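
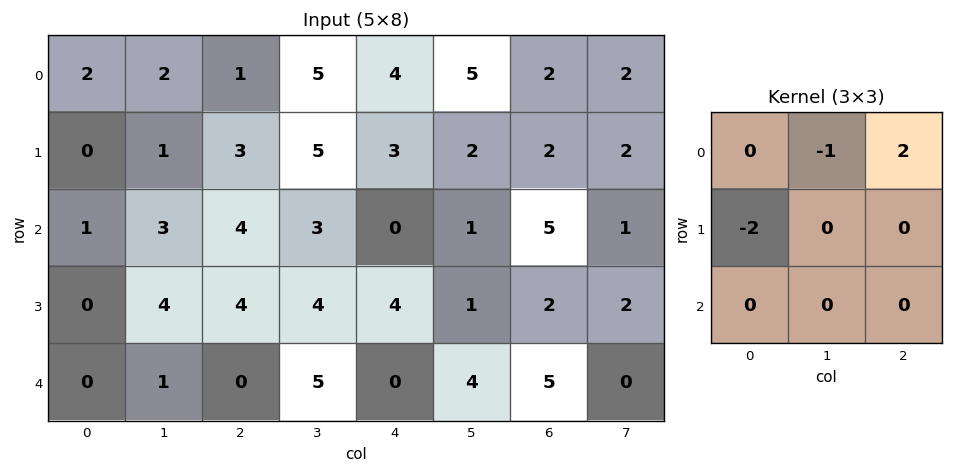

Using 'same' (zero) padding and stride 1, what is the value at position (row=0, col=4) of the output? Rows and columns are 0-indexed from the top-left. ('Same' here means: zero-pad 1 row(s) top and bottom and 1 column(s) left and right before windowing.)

The receptive field on the zero-padded input at this output position is [0 0 0 / 5 4 5 / 5 3 2]. Elementwise product with the kernel and sum: 0·-1 + 0·2 + 5·-2.

-10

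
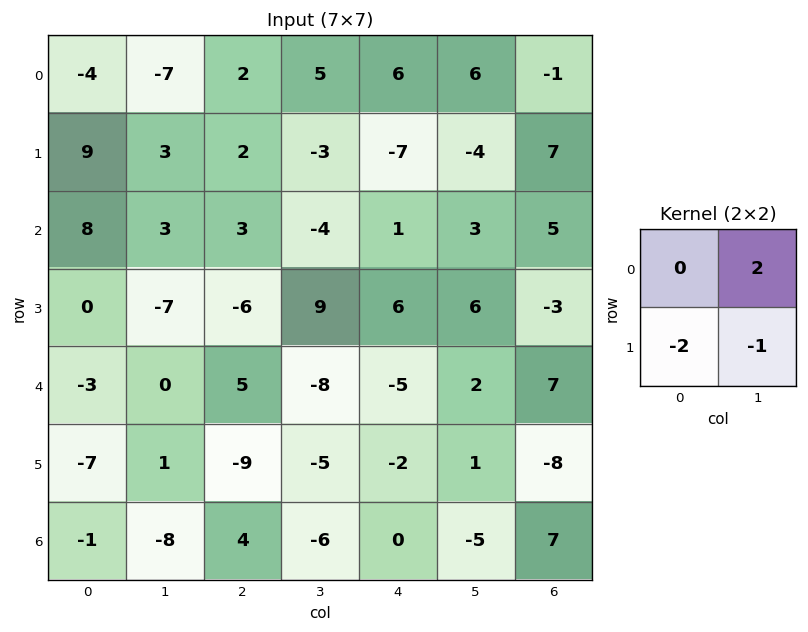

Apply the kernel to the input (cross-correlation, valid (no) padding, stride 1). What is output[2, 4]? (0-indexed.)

The receptive field on the input at this output position is [1 3 / 6 6]. Elementwise product with the kernel and sum: 3·2 + 6·-2 + 6·-1.

-12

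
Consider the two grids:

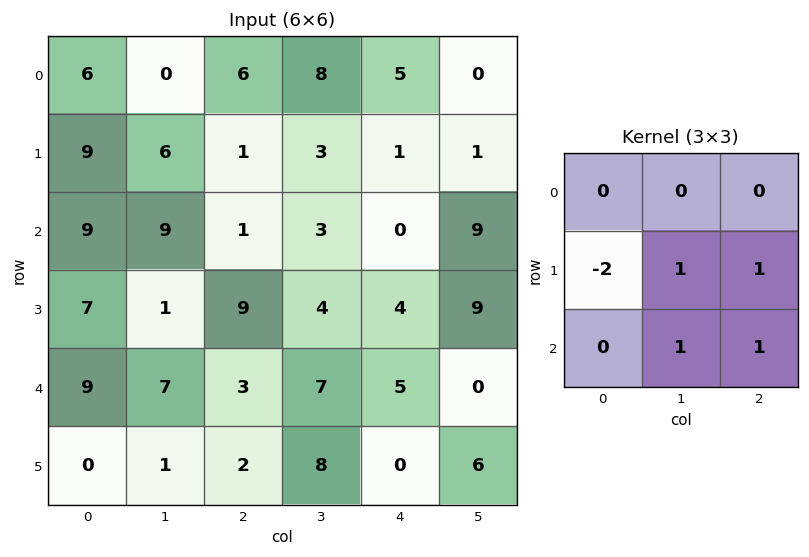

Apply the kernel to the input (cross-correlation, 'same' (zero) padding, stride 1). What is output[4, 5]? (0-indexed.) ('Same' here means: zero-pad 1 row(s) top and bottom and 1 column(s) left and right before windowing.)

-4

The receptive field on the zero-padded input at this output position is [4 9 0 / 5 0 0 / 0 6 0]. Elementwise product with the kernel and sum: 5·-2 + 0·1 + 0·1 + 6·1 + 0·1.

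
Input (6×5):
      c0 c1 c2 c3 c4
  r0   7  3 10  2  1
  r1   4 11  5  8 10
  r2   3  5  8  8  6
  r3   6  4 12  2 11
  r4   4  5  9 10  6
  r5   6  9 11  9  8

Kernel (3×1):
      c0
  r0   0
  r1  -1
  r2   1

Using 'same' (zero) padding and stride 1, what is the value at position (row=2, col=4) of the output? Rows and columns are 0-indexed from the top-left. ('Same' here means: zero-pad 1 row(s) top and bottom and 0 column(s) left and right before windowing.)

The receptive field on the zero-padded input at this output position is [10 / 6 / 11]. Elementwise product with the kernel and sum: 6·-1 + 11·1.

5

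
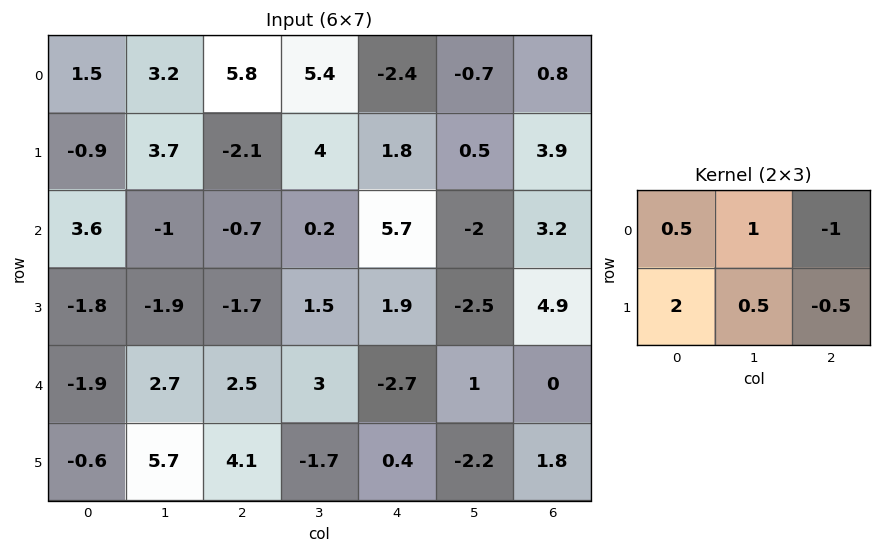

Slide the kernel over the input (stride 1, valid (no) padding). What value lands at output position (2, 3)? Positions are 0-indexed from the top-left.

The receptive field on the input at this output position is [0.2 5.7 -2 / 1.5 1.9 -2.5]. Elementwise product with the kernel and sum: 0.2·0.5 + 5.7·1 + -2·-1 + 1.5·2 + 1.9·0.5 + -2.5·-0.5.

13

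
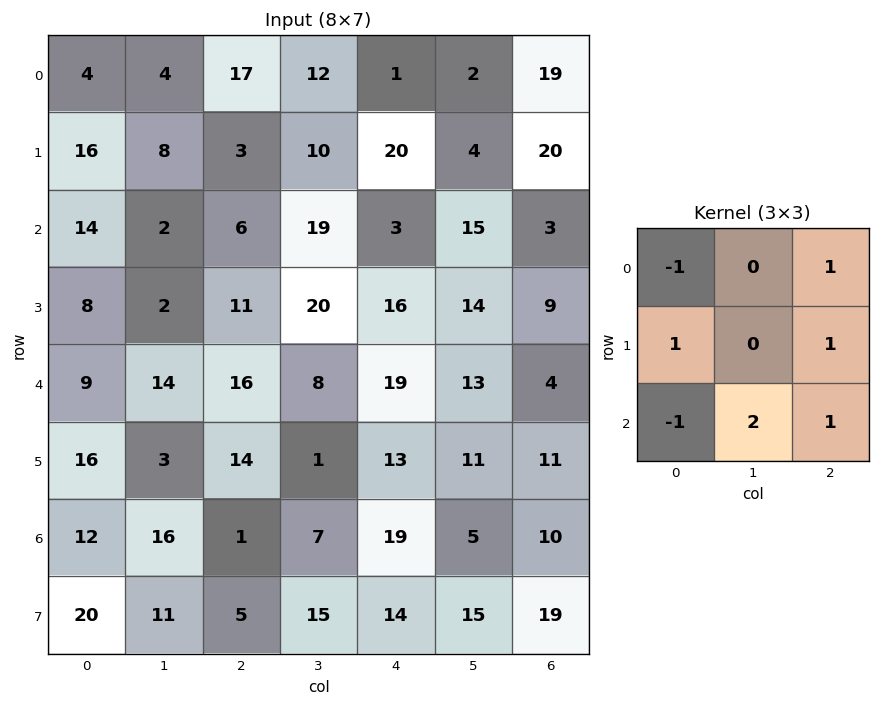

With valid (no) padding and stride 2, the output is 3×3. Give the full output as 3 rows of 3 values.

Output[0,0]: The receptive field on the input at this output position is [4 4 17 / 16 8 3 / 14 2 6]. Elementwise product with the kernel and sum: 4·-1 + 17·1 + 16·1 + 3·1 + 14·-1 + 2·2 + 6·1.
Output[0,1]: The receptive field on the input at this output position is [17 12 1 / 3 10 20 / 6 19 3]. Elementwise product with the kernel and sum: 17·-1 + 1·1 + 3·1 + 20·1 + 6·-1 + 19·2 + 3·1.

28 42 88
46 43 36
58 62 10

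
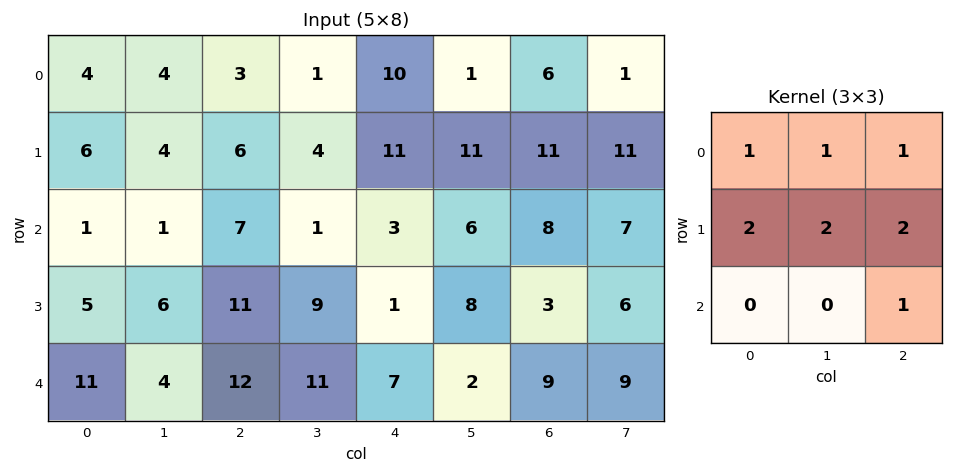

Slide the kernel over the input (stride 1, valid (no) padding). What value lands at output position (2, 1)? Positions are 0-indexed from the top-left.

72

The receptive field on the input at this output position is [1 7 1 / 6 11 9 / 4 12 11]. Elementwise product with the kernel and sum: 1·1 + 7·1 + 1·1 + 6·2 + 11·2 + 9·2 + 11·1.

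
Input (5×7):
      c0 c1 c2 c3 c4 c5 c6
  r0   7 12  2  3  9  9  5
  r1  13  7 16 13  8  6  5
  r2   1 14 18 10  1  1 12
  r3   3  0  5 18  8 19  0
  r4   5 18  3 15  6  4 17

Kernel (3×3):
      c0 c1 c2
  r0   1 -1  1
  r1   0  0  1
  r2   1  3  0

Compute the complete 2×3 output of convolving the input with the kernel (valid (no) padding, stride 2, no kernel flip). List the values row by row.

56 64 14
69 65 30

Output[0,0]: The receptive field on the input at this output position is [7 12 2 / 13 7 16 / 1 14 18]. Elementwise product with the kernel and sum: 7·1 + 12·-1 + 2·1 + 16·1 + 1·1 + 14·3.
Output[0,1]: The receptive field on the input at this output position is [2 3 9 / 16 13 8 / 18 10 1]. Elementwise product with the kernel and sum: 2·1 + 3·-1 + 9·1 + 8·1 + 18·1 + 10·3.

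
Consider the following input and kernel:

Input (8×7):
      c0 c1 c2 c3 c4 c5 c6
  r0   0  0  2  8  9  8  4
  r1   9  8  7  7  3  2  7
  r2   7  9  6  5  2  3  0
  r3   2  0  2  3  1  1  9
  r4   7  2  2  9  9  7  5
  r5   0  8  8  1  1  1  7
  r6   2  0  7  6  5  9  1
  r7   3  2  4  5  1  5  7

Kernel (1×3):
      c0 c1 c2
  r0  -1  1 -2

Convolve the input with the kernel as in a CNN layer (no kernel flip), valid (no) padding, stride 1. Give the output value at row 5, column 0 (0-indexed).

The receptive field on the input at this output position is [0 8 8]. Elementwise product with the kernel and sum: 0·-1 + 8·1 + 8·-2.

-8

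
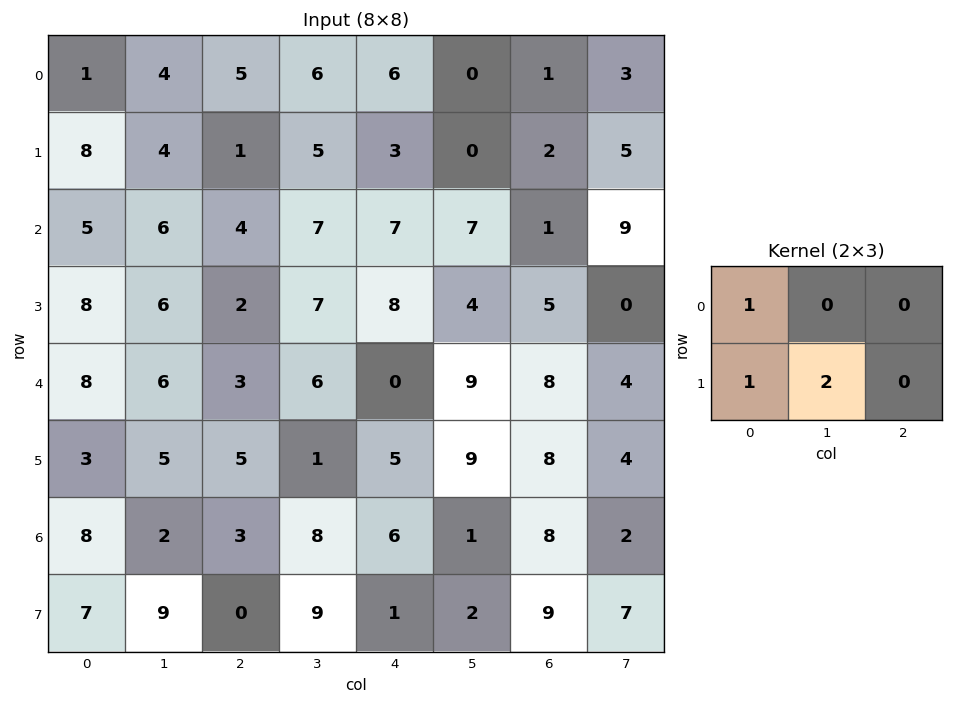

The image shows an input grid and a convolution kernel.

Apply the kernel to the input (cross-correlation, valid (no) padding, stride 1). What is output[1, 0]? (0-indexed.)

25

The receptive field on the input at this output position is [8 4 1 / 5 6 4]. Elementwise product with the kernel and sum: 8·1 + 5·1 + 6·2.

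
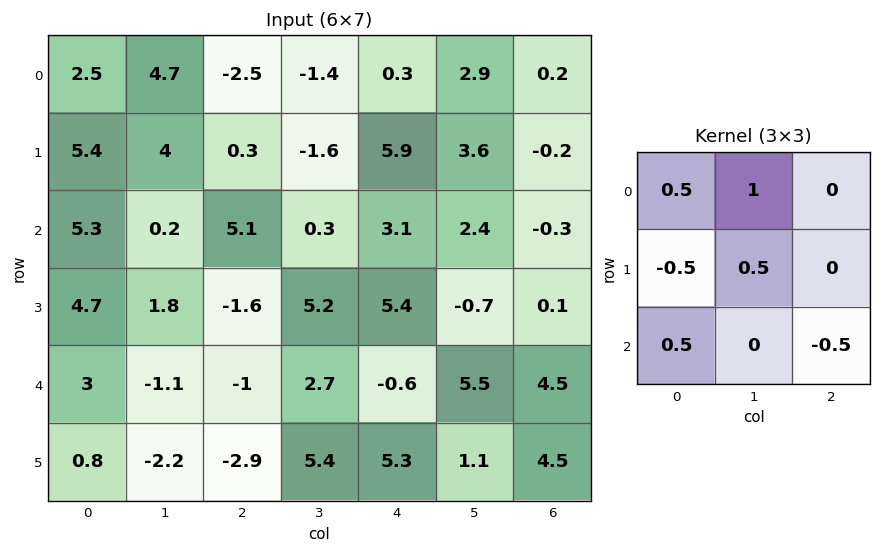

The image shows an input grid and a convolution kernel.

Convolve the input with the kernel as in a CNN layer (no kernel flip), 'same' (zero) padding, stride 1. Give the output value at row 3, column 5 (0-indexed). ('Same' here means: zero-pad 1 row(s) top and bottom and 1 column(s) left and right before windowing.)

The receptive field on the zero-padded input at this output position is [3.1 2.4 -0.3 / 5.4 -0.7 0.1 / -0.6 5.5 4.5]. Elementwise product with the kernel and sum: 3.1·0.5 + 2.4·1 + 5.4·-0.5 + -0.7·0.5 + -0.6·0.5 + 4.5·-0.5.

-1.65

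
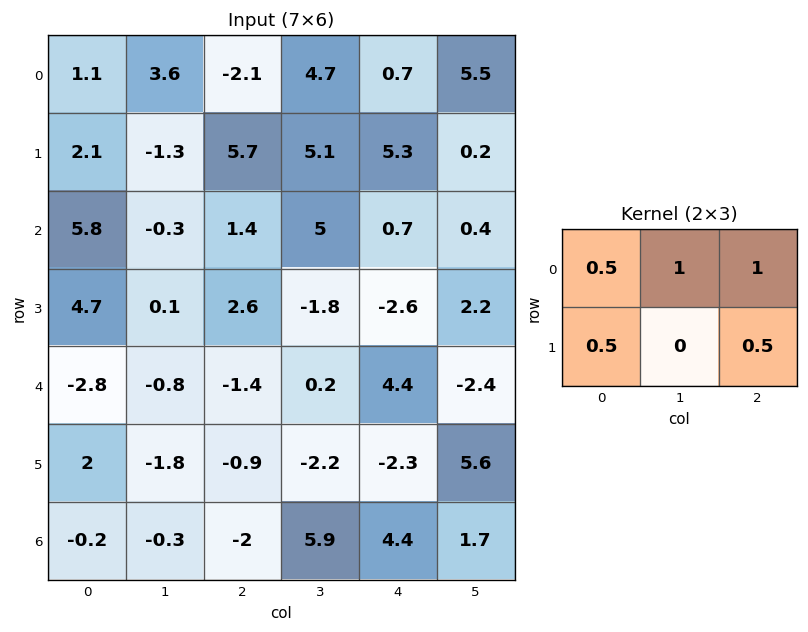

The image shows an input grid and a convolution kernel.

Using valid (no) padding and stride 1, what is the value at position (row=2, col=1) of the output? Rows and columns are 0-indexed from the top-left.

The receptive field on the input at this output position is [-0.3 1.4 5 / 0.1 2.6 -1.8]. Elementwise product with the kernel and sum: -0.3·0.5 + 1.4·1 + 5·1 + 0.1·0.5 + -1.8·0.5.

5.4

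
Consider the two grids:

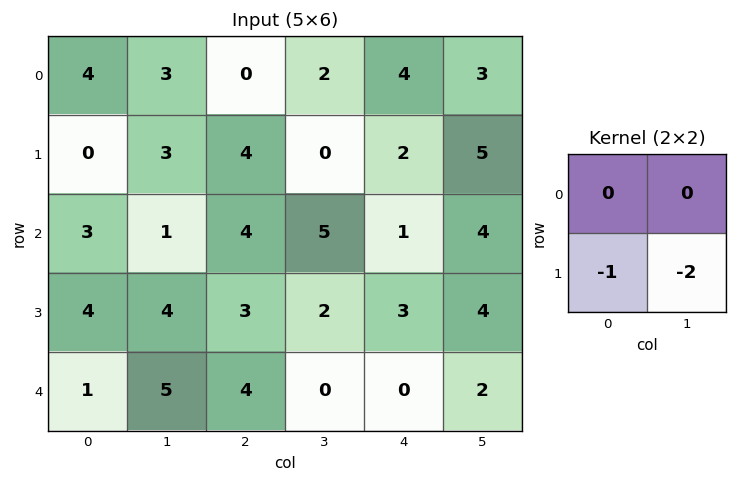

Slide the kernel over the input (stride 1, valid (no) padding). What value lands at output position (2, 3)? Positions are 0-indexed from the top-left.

The receptive field on the input at this output position is [5 1 / 2 3]. Elementwise product with the kernel and sum: 2·-1 + 3·-2.

-8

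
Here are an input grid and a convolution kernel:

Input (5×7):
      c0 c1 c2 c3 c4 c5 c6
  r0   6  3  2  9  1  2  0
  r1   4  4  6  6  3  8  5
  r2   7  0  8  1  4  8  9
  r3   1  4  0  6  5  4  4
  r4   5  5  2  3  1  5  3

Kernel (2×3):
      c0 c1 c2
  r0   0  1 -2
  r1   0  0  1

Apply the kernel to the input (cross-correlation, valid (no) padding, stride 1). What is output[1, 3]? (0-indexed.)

The receptive field on the input at this output position is [6 3 8 / 1 4 8]. Elementwise product with the kernel and sum: 3·1 + 8·-2 + 8·1.

-5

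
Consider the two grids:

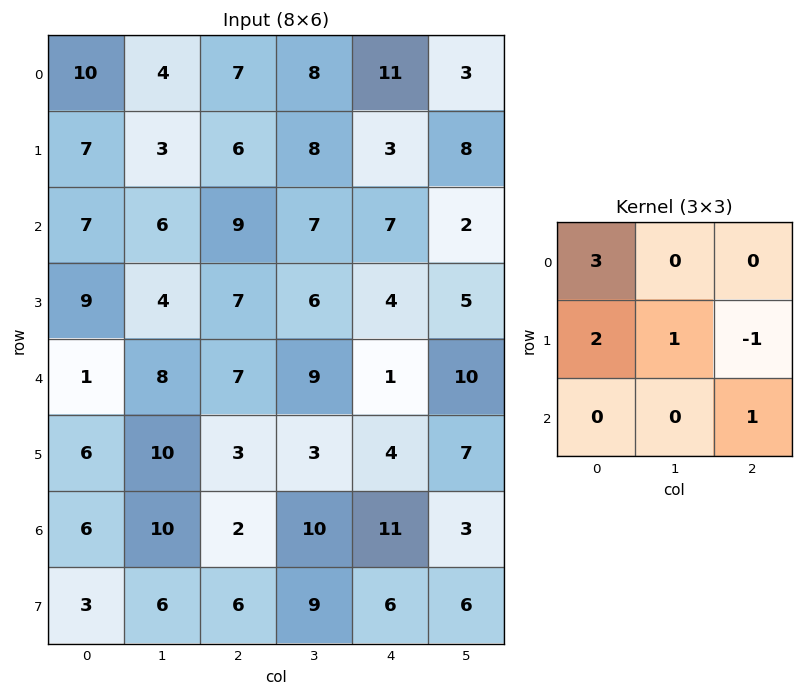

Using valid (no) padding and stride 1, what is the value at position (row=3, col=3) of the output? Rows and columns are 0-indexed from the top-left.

34

The receptive field on the input at this output position is [6 4 5 / 9 1 10 / 3 4 7]. Elementwise product with the kernel and sum: 6·3 + 9·2 + 1·1 + 10·-1 + 7·1.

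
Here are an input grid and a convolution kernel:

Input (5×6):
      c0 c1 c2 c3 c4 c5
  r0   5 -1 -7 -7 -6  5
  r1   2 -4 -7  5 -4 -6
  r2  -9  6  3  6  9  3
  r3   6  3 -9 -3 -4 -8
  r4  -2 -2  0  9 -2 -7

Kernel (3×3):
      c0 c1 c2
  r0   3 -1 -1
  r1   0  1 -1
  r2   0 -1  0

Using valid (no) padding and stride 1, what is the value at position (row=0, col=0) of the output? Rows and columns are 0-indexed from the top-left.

20

The receptive field on the input at this output position is [5 -1 -7 / 2 -4 -7 / -9 6 3]. Elementwise product with the kernel and sum: 5·3 + -1·-1 + -7·-1 + -4·1 + -7·-1 + 6·-1.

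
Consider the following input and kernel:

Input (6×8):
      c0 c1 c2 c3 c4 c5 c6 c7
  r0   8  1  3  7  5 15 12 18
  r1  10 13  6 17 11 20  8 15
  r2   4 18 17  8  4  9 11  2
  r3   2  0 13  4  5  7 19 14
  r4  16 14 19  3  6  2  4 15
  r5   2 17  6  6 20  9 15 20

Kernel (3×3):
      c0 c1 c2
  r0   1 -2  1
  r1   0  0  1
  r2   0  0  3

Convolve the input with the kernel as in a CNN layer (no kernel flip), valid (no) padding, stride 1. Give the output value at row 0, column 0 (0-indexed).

The receptive field on the input at this output position is [8 1 3 / 10 13 6 / 4 18 17]. Elementwise product with the kernel and sum: 8·1 + 1·-2 + 3·1 + 6·1 + 17·3.

66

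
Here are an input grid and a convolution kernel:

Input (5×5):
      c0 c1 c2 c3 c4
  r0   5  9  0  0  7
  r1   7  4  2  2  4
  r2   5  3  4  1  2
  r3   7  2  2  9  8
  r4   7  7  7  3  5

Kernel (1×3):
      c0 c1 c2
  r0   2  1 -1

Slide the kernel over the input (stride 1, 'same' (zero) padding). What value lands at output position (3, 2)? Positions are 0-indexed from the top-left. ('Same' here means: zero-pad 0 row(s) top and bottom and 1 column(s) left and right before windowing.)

The receptive field on the zero-padded input at this output position is [2 2 9]. Elementwise product with the kernel and sum: 2·2 + 2·1 + 9·-1.

-3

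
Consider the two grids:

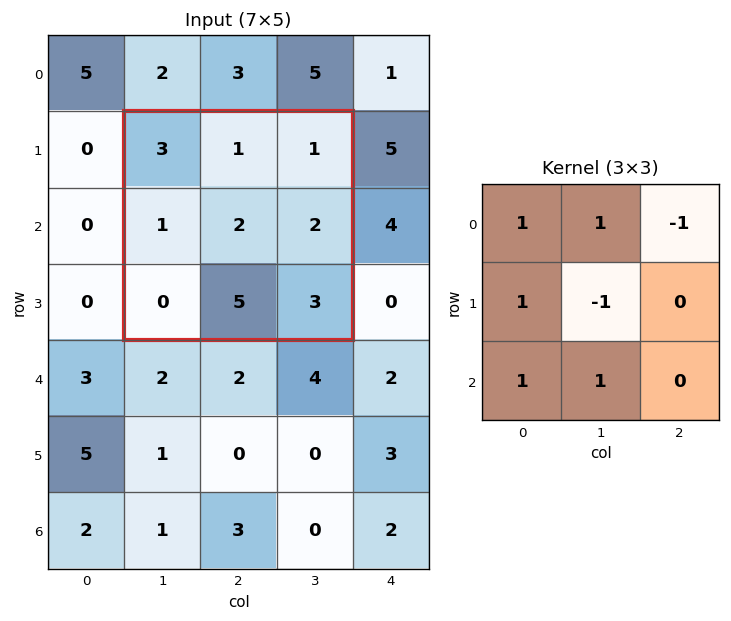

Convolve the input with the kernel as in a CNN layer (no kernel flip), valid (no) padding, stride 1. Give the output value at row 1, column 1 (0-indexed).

The receptive field on the input at this output position is [3 1 1 / 1 2 2 / 0 5 3]. Elementwise product with the kernel and sum: 3·1 + 1·1 + 1·-1 + 1·1 + 2·-1 + 0·1 + 5·1.

7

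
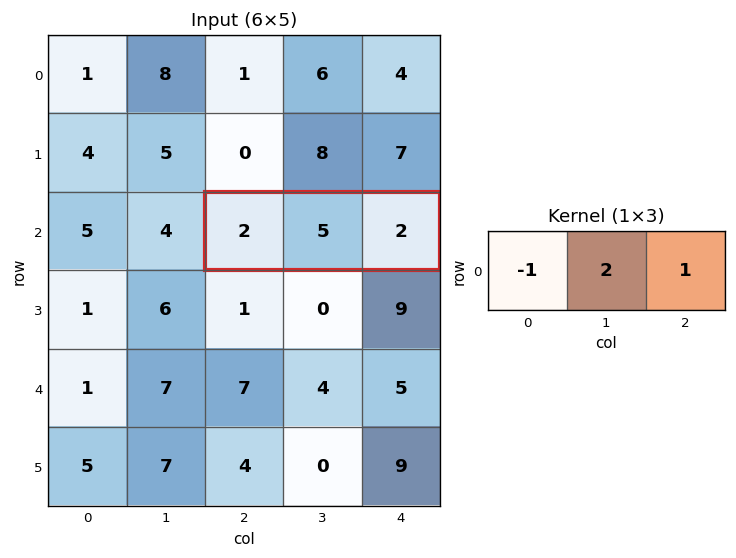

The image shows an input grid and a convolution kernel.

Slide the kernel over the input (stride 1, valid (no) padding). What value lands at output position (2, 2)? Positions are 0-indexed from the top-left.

The receptive field on the input at this output position is [2 5 2]. Elementwise product with the kernel and sum: 2·-1 + 5·2 + 2·1.

10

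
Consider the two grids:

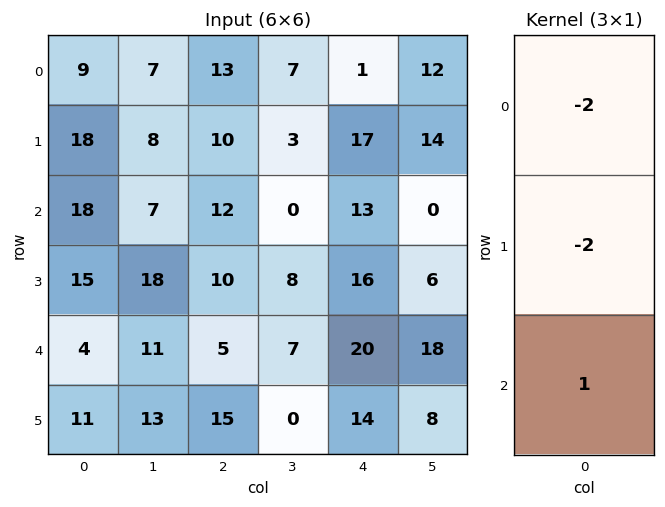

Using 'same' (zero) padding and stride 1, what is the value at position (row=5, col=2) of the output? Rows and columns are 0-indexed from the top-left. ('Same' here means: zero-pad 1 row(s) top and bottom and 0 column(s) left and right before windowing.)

The receptive field on the zero-padded input at this output position is [5 / 15 / 0]. Elementwise product with the kernel and sum: 5·-2 + 15·-2 + 0·1.

-40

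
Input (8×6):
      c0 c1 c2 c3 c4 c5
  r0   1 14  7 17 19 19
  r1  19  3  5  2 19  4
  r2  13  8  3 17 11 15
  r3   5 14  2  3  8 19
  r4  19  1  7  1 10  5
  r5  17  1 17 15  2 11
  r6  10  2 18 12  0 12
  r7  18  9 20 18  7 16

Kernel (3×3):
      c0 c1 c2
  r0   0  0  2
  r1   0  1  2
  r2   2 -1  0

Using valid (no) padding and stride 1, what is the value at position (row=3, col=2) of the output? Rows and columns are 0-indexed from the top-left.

The receptive field on the input at this output position is [2 3 8 / 7 1 10 / 17 15 2]. Elementwise product with the kernel and sum: 8·2 + 1·1 + 10·2 + 17·2 + 15·-1.

56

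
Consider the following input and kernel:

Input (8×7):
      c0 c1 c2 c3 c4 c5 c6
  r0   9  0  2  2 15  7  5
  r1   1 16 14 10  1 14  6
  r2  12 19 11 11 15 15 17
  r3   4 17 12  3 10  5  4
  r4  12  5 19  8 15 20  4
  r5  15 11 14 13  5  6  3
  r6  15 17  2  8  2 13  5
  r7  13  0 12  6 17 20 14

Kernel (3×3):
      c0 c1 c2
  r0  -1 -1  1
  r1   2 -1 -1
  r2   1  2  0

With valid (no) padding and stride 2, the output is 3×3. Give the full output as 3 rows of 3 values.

15 61 10
-19 39 53
56 16 -2

Output[0,0]: The receptive field on the input at this output position is [9 0 2 / 1 16 14 / 12 19 11]. Elementwise product with the kernel and sum: 9·-1 + 0·-1 + 2·1 + 1·2 + 16·-1 + 14·-1 + 12·1 + 19·2.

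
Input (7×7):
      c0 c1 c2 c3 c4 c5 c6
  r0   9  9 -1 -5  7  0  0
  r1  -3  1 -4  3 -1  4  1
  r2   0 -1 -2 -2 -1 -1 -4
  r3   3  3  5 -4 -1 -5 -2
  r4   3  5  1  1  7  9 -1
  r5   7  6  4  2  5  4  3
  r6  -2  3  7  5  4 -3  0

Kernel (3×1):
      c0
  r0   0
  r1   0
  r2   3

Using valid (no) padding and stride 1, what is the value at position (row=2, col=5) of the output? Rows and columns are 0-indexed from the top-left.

27

The receptive field on the input at this output position is [-1 / -5 / 9]. Elementwise product with the kernel and sum: 9·3.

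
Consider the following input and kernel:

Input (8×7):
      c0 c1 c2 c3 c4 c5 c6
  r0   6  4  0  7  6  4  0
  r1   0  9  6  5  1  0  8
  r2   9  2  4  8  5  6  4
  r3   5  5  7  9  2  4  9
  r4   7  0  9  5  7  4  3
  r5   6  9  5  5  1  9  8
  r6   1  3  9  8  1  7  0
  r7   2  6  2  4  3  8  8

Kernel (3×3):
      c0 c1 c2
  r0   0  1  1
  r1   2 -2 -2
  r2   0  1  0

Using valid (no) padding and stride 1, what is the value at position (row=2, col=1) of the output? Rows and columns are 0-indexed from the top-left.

The receptive field on the input at this output position is [2 4 8 / 5 7 9 / 0 9 5]. Elementwise product with the kernel and sum: 4·1 + 8·1 + 5·2 + 7·-2 + 9·-2 + 9·1.

-1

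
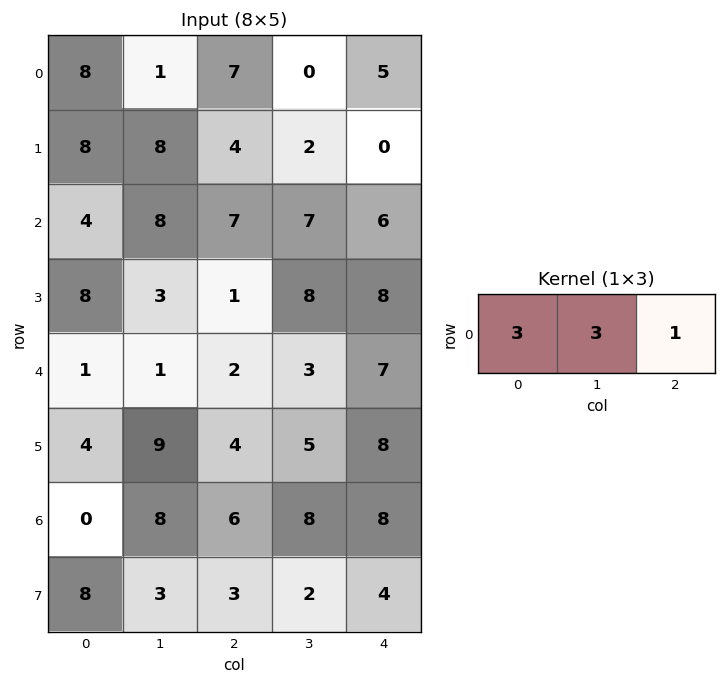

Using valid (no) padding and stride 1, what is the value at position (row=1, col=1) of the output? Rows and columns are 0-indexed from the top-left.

The receptive field on the input at this output position is [8 4 2]. Elementwise product with the kernel and sum: 8·3 + 4·3 + 2·1.

38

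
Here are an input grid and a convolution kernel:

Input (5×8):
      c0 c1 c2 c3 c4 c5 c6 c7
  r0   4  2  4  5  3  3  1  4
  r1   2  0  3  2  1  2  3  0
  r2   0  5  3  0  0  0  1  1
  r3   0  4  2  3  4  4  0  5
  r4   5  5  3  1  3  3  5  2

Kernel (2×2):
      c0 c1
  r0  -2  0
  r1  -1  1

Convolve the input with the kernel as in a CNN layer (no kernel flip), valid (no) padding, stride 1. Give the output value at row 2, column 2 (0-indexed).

The receptive field on the input at this output position is [3 0 / 2 3]. Elementwise product with the kernel and sum: 3·-2 + 2·-1 + 3·1.

-5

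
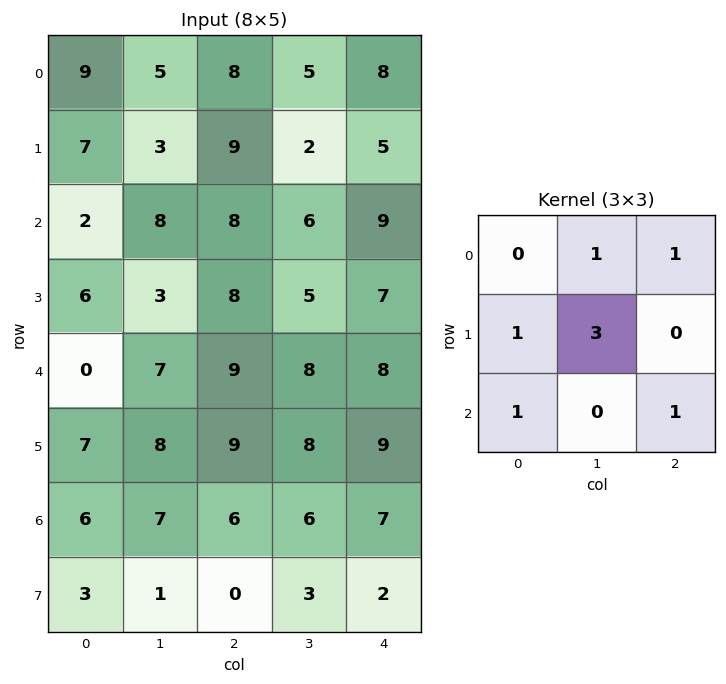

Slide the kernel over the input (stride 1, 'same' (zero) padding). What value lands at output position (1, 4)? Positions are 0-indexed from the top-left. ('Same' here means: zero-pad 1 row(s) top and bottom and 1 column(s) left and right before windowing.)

The receptive field on the zero-padded input at this output position is [5 8 0 / 2 5 0 / 6 9 0]. Elementwise product with the kernel and sum: 8·1 + 0·1 + 2·1 + 5·3 + 6·1 + 0·1.

31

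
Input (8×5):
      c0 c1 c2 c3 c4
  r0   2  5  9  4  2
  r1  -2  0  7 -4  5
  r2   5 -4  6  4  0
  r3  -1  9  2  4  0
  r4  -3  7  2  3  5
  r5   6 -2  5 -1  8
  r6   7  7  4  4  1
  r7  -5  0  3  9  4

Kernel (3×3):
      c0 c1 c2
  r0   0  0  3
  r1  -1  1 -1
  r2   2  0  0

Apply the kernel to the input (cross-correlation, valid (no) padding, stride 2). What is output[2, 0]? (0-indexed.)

7

The receptive field on the input at this output position is [-3 7 2 / 6 -2 5 / 7 7 4]. Elementwise product with the kernel and sum: 2·3 + 6·-1 + -2·1 + 5·-1 + 7·2.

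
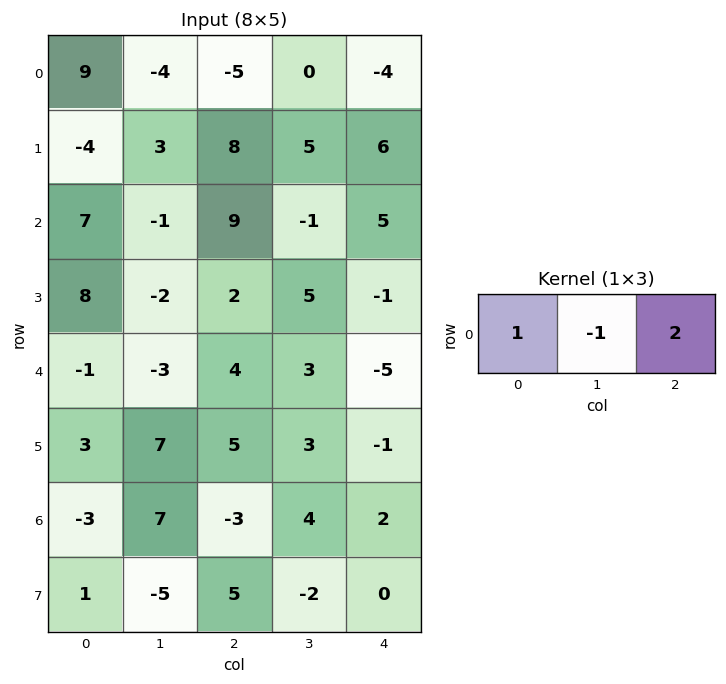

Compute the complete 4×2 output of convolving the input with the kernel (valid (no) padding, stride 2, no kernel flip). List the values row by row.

3 -13
26 20
10 -9
-16 -3

Output[0,0]: The receptive field on the input at this output position is [9 -4 -5]. Elementwise product with the kernel and sum: 9·1 + -4·-1 + -5·2.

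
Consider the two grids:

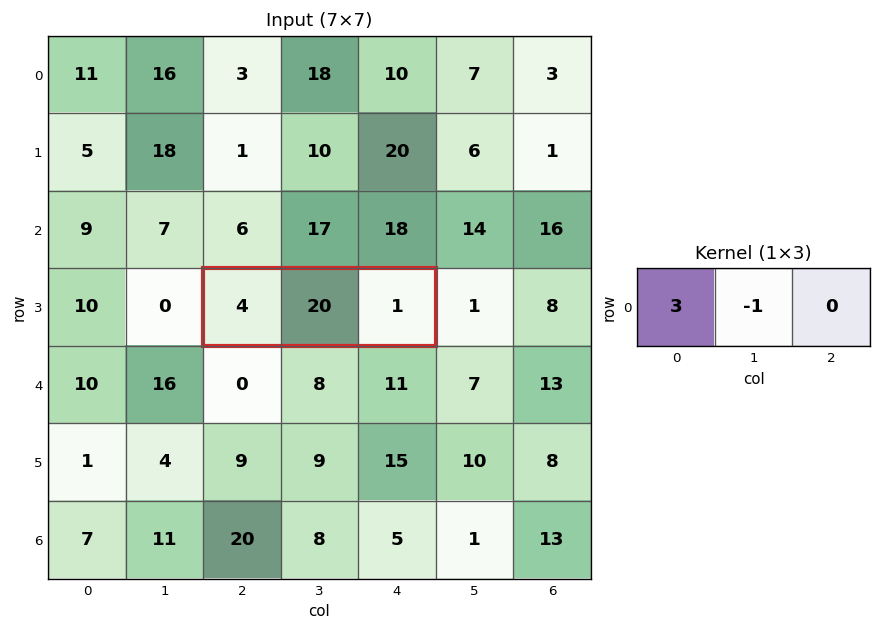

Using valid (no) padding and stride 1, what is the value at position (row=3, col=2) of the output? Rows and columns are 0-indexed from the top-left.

The receptive field on the input at this output position is [4 20 1]. Elementwise product with the kernel and sum: 4·3 + 20·-1.

-8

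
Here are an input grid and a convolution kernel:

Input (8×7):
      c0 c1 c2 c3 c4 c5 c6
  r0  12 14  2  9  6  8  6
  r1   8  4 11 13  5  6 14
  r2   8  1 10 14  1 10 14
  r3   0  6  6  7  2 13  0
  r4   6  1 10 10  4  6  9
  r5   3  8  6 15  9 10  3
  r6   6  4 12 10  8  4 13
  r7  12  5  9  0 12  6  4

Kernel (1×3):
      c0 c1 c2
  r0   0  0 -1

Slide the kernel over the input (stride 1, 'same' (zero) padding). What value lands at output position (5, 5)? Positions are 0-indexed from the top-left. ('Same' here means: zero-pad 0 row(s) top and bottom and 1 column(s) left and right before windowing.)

The receptive field on the zero-padded input at this output position is [9 10 3]. Elementwise product with the kernel and sum: 3·-1.

-3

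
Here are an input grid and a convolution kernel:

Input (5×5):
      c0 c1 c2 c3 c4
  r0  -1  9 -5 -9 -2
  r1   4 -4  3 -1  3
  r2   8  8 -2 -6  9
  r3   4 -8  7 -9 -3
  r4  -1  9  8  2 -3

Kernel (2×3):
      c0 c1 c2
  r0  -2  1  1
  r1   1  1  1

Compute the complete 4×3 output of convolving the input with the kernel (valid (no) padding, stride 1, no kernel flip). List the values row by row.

Output[0,0]: The receptive field on the input at this output position is [-1 9 -5 / 4 -4 3]. Elementwise product with the kernel and sum: -1·-2 + 9·1 + -5·1 + 4·1 + -4·1 + 3·1.
Output[0,1]: The receptive field on the input at this output position is [9 -5 -9 / -4 3 -1]. Elementwise product with the kernel and sum: 9·-2 + -5·1 + -9·1 + -4·1 + 3·1 + -1·1.

9 -34 4
5 10 -3
-7 -34 2
7 33 -19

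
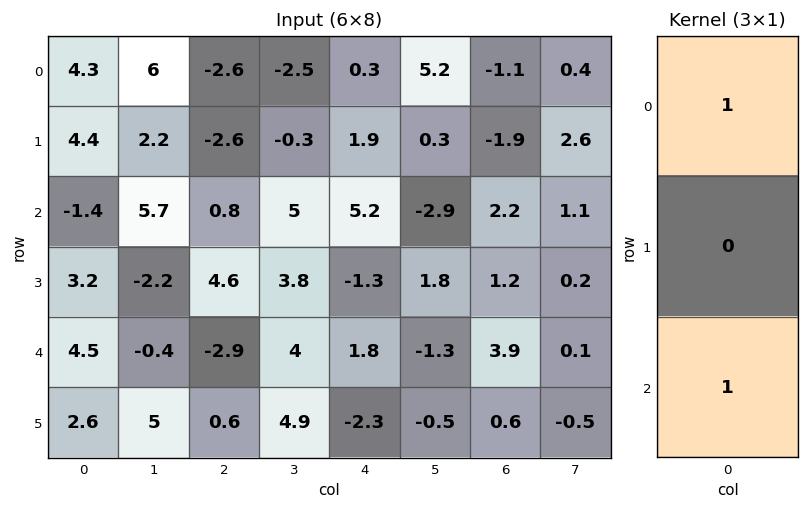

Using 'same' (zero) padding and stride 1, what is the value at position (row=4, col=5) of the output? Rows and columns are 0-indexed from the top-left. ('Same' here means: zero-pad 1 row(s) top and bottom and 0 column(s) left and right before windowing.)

1.3

The receptive field on the zero-padded input at this output position is [1.8 / -1.3 / -0.5]. Elementwise product with the kernel and sum: 1.8·1 + -0.5·1.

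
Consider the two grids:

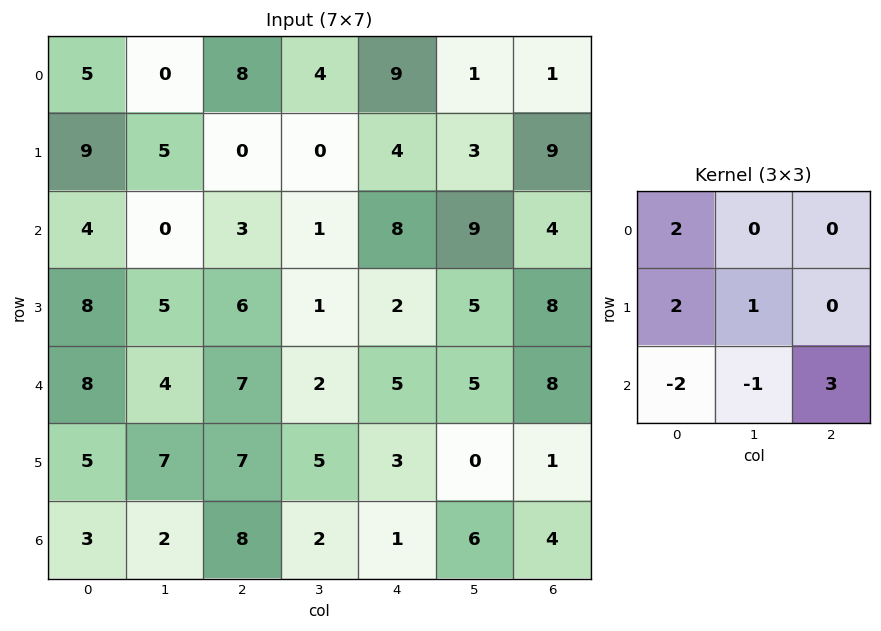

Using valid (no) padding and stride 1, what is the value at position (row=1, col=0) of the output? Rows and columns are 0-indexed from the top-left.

The receptive field on the input at this output position is [9 5 0 / 4 0 3 / 8 5 6]. Elementwise product with the kernel and sum: 9·2 + 4·2 + 0·1 + 8·-2 + 5·-1 + 6·3.

23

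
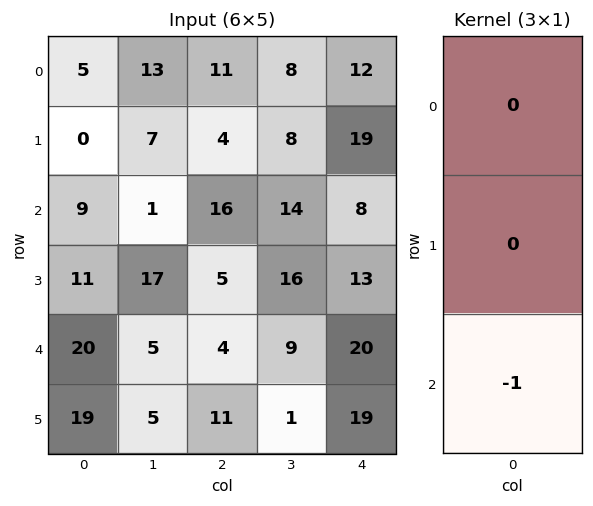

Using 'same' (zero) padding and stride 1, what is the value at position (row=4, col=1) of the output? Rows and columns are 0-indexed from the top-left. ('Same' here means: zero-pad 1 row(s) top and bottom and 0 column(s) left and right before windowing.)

-5

The receptive field on the zero-padded input at this output position is [17 / 5 / 5]. Elementwise product with the kernel and sum: 5·-1.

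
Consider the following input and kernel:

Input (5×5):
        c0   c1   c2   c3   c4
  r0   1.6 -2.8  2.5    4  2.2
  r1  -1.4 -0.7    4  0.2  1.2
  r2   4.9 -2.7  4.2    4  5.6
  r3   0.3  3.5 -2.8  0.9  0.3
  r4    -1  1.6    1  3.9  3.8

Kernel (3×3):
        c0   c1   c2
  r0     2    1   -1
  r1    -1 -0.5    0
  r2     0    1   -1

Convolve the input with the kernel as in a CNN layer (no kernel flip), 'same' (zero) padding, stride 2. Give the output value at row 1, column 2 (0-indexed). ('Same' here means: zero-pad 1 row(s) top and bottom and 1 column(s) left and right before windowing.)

The receptive field on the zero-padded input at this output position is [0.2 1.2 0 / 4 5.6 0 / 0.9 0.3 0]. Elementwise product with the kernel and sum: 0.2·2 + 1.2·1 + 0·-1 + 4·-1 + 5.6·-0.5 + 0.3·1 + 0·-1.

-4.9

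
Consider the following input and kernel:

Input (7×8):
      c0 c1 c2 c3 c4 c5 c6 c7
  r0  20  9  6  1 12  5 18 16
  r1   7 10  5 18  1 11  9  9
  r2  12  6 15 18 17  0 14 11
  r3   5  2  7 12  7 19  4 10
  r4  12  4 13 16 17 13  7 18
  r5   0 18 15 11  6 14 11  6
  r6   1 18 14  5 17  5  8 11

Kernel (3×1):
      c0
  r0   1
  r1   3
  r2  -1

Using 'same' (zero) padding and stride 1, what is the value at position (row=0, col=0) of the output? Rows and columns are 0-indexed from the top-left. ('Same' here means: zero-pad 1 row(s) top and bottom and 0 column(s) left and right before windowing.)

The receptive field on the zero-padded input at this output position is [0 / 20 / 7]. Elementwise product with the kernel and sum: 0·1 + 20·3 + 7·-1.

53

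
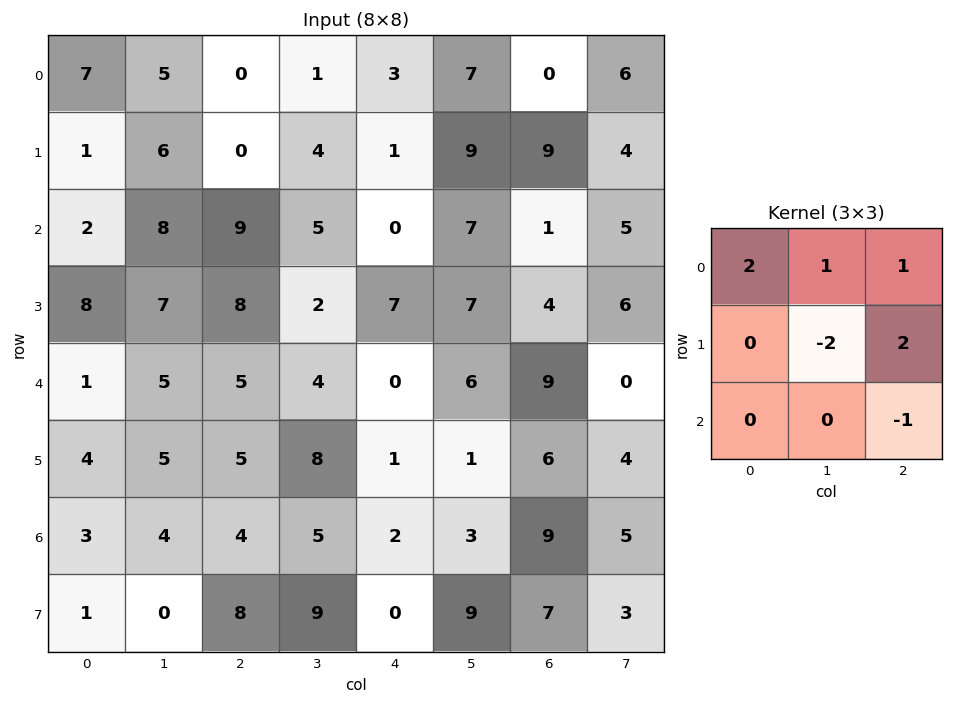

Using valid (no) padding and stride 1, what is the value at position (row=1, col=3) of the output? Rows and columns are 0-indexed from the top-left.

25

The receptive field on the input at this output position is [4 1 9 / 5 0 7 / 2 7 7]. Elementwise product with the kernel and sum: 4·2 + 1·1 + 9·1 + 0·-2 + 7·2 + 7·-1.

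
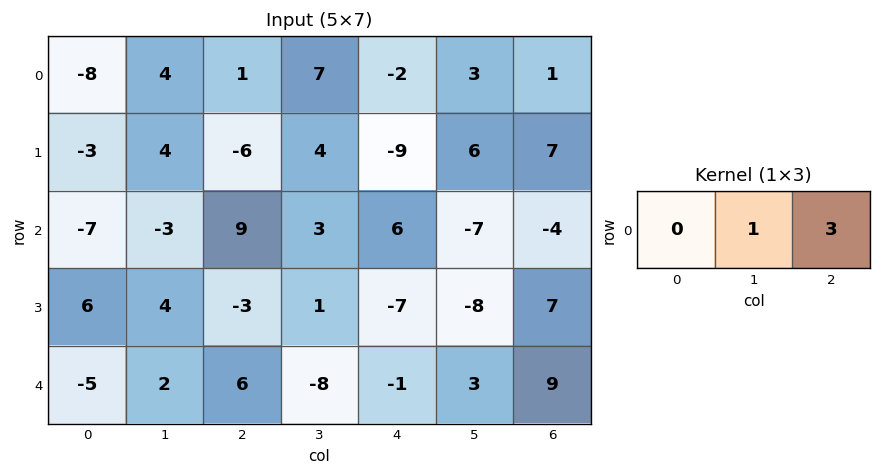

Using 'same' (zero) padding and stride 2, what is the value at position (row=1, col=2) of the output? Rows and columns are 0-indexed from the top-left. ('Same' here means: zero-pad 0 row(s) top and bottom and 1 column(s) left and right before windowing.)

-15

The receptive field on the zero-padded input at this output position is [3 6 -7]. Elementwise product with the kernel and sum: 6·1 + -7·3.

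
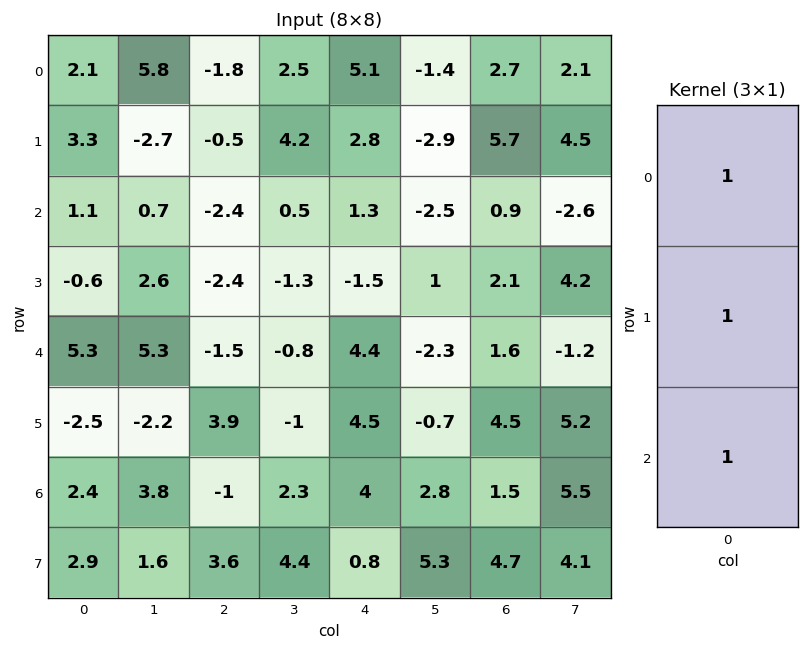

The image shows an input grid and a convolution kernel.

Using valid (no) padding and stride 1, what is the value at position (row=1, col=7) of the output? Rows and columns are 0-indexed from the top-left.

6.1

The receptive field on the input at this output position is [4.5 / -2.6 / 4.2]. Elementwise product with the kernel and sum: 4.5·1 + -2.6·1 + 4.2·1.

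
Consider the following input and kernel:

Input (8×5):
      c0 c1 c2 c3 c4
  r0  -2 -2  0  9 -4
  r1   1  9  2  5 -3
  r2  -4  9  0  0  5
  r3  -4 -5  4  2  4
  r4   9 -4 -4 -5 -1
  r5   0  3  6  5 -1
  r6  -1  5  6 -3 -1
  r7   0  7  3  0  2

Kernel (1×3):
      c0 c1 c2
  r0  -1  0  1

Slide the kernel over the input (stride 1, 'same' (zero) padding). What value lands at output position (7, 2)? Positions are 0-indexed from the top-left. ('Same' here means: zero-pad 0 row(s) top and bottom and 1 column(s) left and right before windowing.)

The receptive field on the zero-padded input at this output position is [7 3 0]. Elementwise product with the kernel and sum: 7·-1 + 0·1.

-7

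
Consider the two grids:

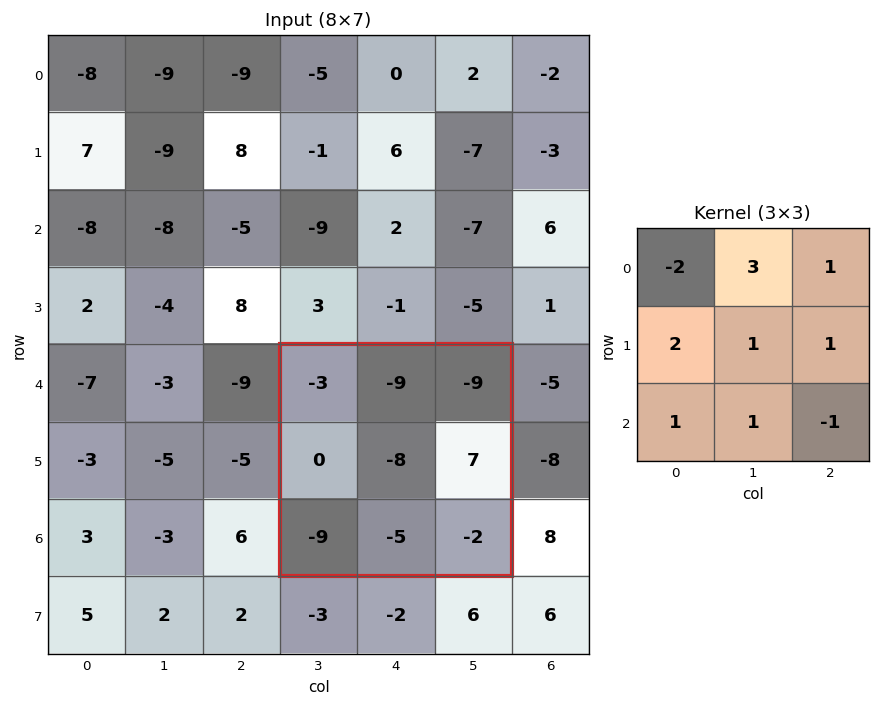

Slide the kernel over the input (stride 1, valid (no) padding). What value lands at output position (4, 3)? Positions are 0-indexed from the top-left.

-43

The receptive field on the input at this output position is [-3 -9 -9 / 0 -8 7 / -9 -5 -2]. Elementwise product with the kernel and sum: -3·-2 + -9·3 + -9·1 + 0·2 + -8·1 + 7·1 + -9·1 + -5·1 + -2·-1.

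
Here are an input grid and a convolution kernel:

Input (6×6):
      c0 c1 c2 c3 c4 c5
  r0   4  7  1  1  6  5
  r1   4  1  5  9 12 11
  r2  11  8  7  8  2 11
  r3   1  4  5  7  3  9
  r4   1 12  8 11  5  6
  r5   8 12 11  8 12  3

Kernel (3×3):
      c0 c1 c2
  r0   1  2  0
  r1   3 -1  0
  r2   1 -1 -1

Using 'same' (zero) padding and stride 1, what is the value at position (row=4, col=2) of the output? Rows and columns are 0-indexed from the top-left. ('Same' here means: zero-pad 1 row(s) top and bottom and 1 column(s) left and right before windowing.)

The receptive field on the zero-padded input at this output position is [4 5 7 / 12 8 11 / 12 11 8]. Elementwise product with the kernel and sum: 4·1 + 5·2 + 12·3 + 8·-1 + 12·1 + 11·-1 + 8·-1.

35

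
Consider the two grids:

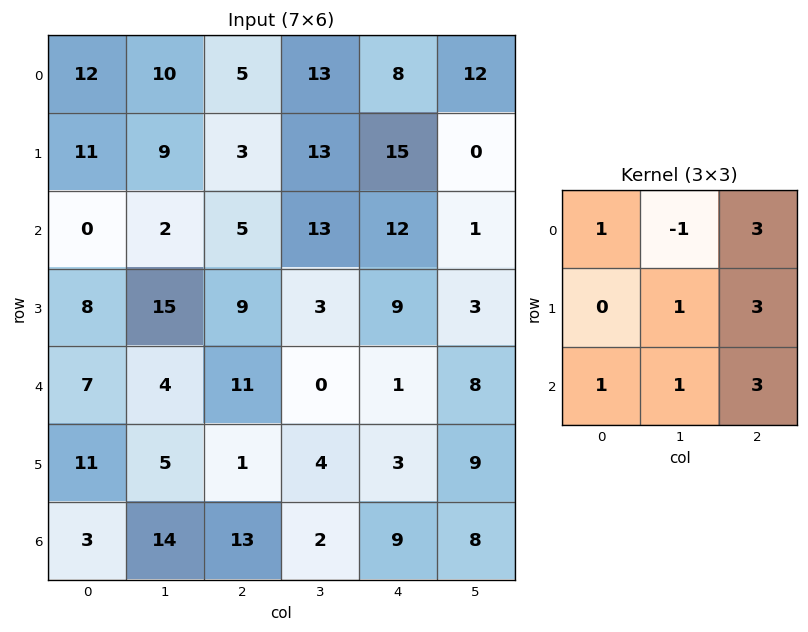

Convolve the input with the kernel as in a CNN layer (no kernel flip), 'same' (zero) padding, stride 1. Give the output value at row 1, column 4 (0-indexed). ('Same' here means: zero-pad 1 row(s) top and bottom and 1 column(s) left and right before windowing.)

The receptive field on the zero-padded input at this output position is [13 8 12 / 13 15 0 / 13 12 1]. Elementwise product with the kernel and sum: 13·1 + 8·-1 + 12·3 + 15·1 + 0·3 + 13·1 + 12·1 + 1·3.

84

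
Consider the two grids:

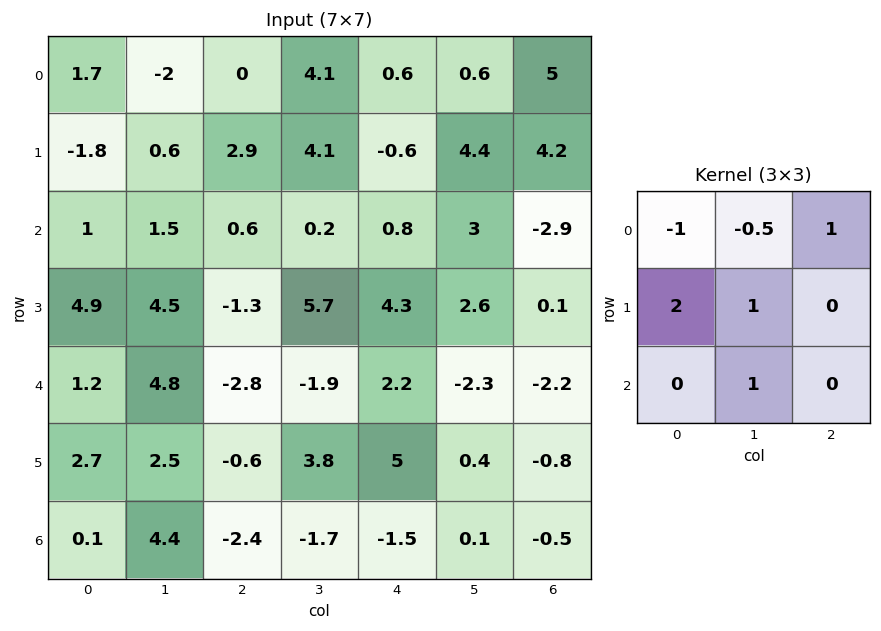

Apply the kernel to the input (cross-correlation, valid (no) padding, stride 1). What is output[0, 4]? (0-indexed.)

10.3

The receptive field on the input at this output position is [0.6 0.6 5 / -0.6 4.4 4.2 / 0.8 3 -2.9]. Elementwise product with the kernel and sum: 0.6·-1 + 0.6·-0.5 + 5·1 + -0.6·2 + 4.4·1 + 3·1.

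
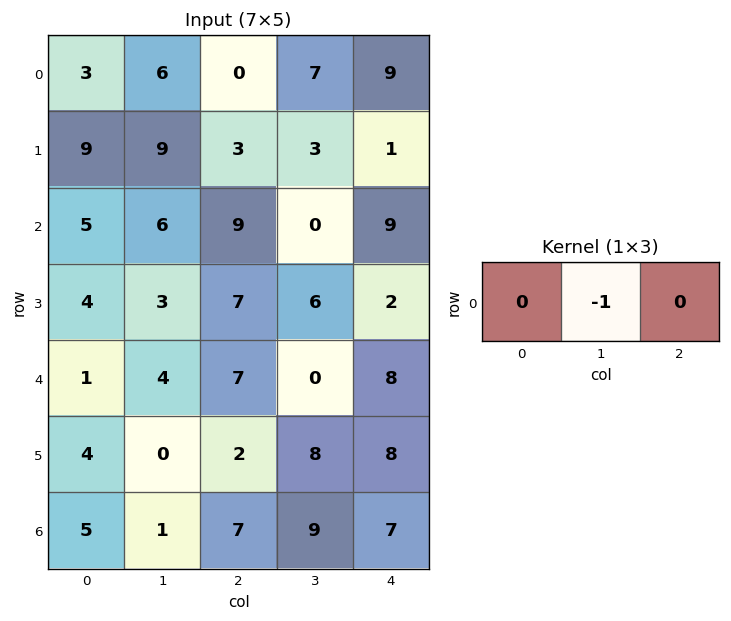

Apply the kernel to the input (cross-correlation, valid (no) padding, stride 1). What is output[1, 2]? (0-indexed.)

-3

The receptive field on the input at this output position is [3 3 1]. Elementwise product with the kernel and sum: 3·-1.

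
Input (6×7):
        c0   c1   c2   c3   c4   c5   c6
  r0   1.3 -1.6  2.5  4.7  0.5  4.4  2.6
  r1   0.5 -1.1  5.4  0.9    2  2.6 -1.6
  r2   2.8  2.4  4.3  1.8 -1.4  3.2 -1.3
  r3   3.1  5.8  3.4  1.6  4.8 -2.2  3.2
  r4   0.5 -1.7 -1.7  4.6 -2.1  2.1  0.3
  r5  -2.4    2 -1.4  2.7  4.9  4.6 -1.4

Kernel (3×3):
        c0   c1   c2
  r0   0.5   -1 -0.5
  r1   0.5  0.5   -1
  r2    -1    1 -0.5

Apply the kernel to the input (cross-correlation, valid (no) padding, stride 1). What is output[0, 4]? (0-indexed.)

The receptive field on the input at this output position is [0.5 4.4 2.6 / 2 2.6 -1.6 / -1.4 3.2 -1.3]. Elementwise product with the kernel and sum: 0.5·0.5 + 4.4·-1 + 2.6·-0.5 + 2·0.5 + 2.6·0.5 + -1.6·-1 + -1.4·-1 + 3.2·1 + -1.3·-0.5.

3.7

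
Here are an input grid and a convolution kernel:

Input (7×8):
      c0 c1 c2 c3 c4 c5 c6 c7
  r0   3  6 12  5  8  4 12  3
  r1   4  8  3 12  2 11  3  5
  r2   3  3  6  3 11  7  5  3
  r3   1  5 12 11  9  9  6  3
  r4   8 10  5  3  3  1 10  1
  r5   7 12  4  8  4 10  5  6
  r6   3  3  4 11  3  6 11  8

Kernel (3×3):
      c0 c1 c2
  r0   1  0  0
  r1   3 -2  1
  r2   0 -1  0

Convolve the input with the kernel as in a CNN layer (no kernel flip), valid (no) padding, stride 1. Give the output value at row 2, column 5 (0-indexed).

The receptive field on the input at this output position is [7 5 3 / 9 6 3 / 1 10 1]. Elementwise product with the kernel and sum: 7·1 + 9·3 + 6·-2 + 3·1 + 10·-1.

15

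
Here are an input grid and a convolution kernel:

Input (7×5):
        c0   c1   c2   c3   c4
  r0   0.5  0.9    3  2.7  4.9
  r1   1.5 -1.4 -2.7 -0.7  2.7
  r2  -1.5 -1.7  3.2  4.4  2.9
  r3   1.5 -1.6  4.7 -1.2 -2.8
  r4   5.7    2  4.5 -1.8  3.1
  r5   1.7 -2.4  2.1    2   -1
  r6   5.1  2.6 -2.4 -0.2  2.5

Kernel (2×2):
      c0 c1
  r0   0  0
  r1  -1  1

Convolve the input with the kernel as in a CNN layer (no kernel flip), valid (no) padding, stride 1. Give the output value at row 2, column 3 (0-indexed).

The receptive field on the input at this output position is [4.4 2.9 / -1.2 -2.8]. Elementwise product with the kernel and sum: -1.2·-1 + -2.8·1.

-1.6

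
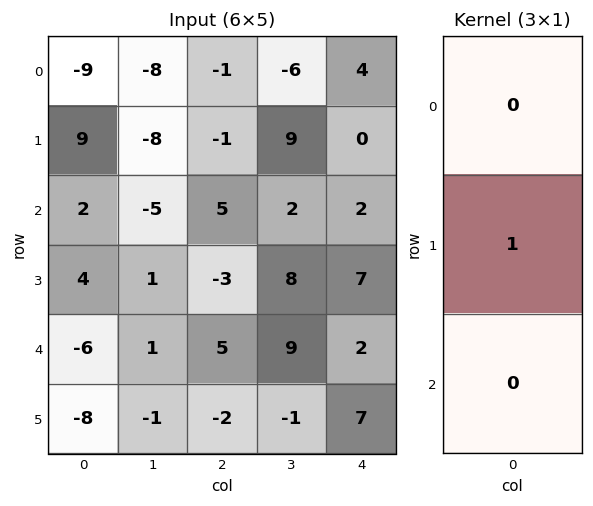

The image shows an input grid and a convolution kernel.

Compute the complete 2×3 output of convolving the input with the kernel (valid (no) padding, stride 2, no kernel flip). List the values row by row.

Output[0,0]: The receptive field on the input at this output position is [-9 / 9 / 2]. Elementwise product with the kernel and sum: 9·1.
Output[0,1]: The receptive field on the input at this output position is [-1 / -1 / 5]. Elementwise product with the kernel and sum: -1·1.

9 -1 0
4 -3 7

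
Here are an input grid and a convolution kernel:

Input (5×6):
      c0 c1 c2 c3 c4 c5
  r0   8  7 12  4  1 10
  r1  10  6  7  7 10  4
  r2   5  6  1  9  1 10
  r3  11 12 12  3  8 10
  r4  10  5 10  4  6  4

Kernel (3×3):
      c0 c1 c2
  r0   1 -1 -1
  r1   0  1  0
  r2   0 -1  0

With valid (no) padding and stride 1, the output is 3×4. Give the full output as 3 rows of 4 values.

-11 -3 5 2
-9 -19 -4 -14
5 -2 -10 0

Output[0,0]: The receptive field on the input at this output position is [8 7 12 / 10 6 7 / 5 6 1]. Elementwise product with the kernel and sum: 8·1 + 7·-1 + 12·-1 + 6·1 + 6·-1.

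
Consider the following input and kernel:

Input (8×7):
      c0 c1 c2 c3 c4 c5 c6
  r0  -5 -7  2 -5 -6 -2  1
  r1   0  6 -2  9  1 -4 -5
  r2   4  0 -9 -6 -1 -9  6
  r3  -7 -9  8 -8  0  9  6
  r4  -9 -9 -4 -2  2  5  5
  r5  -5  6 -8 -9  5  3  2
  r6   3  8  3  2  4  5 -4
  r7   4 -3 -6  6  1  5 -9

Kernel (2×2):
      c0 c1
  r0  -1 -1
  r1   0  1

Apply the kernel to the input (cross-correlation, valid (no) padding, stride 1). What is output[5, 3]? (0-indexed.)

The receptive field on the input at this output position is [-9 5 / 2 4]. Elementwise product with the kernel and sum: -9·-1 + 5·-1 + 4·1.

8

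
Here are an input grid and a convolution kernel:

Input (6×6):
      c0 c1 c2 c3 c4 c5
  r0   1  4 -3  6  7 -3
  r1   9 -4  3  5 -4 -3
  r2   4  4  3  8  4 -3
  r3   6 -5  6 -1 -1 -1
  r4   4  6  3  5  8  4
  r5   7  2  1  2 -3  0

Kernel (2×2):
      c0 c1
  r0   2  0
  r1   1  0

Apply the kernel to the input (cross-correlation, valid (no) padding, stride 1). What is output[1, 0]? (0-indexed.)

The receptive field on the input at this output position is [9 -4 / 4 4]. Elementwise product with the kernel and sum: 9·2 + 4·1.

22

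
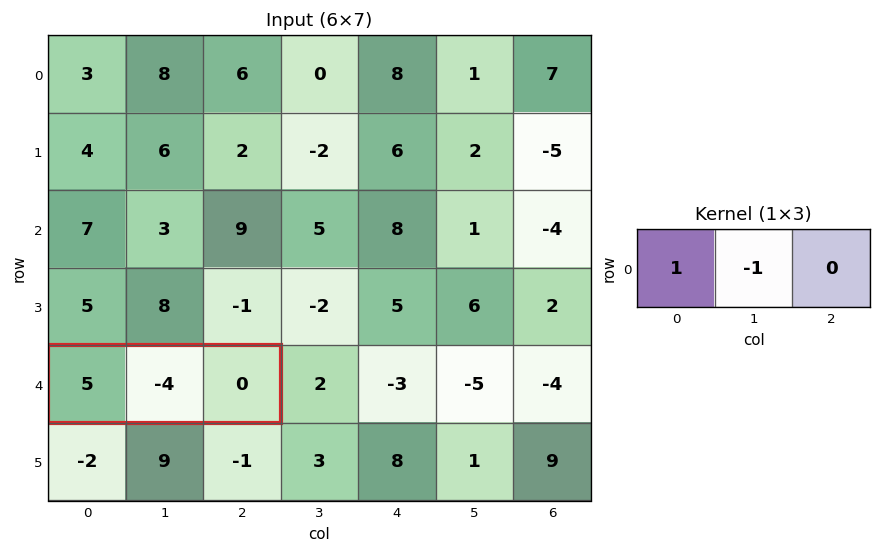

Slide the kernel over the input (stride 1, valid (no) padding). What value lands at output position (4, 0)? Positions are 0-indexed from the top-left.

The receptive field on the input at this output position is [5 -4 0]. Elementwise product with the kernel and sum: 5·1 + -4·-1.

9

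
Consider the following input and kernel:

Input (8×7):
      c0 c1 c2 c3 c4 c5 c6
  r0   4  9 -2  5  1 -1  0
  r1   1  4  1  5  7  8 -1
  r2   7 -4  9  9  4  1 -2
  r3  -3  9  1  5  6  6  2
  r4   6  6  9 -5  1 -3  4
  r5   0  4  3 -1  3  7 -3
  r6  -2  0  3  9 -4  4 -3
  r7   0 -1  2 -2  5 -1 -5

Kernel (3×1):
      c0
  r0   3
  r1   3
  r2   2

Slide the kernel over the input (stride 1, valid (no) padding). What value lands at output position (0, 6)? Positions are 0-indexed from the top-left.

-7

The receptive field on the input at this output position is [0 / -1 / -2]. Elementwise product with the kernel and sum: 0·3 + -1·3 + -2·2.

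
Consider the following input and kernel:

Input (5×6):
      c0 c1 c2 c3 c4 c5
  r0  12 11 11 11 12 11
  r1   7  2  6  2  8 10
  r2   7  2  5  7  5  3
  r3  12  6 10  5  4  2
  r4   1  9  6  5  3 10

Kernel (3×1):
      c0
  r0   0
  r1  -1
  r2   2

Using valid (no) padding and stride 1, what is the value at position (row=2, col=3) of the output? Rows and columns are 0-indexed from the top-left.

The receptive field on the input at this output position is [7 / 5 / 5]. Elementwise product with the kernel and sum: 5·-1 + 5·2.

5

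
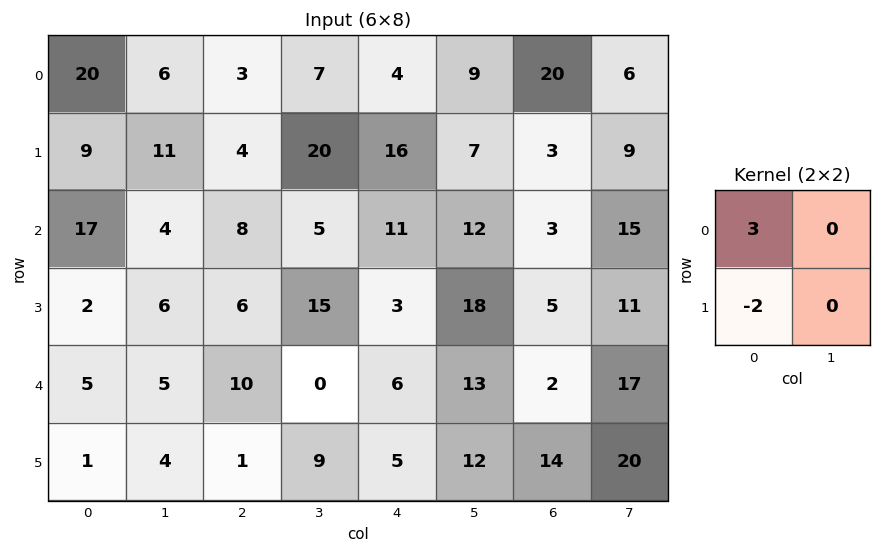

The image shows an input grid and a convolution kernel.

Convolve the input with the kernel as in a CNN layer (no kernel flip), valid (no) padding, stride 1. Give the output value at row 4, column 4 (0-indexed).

8

The receptive field on the input at this output position is [6 13 / 5 12]. Elementwise product with the kernel and sum: 6·3 + 5·-2.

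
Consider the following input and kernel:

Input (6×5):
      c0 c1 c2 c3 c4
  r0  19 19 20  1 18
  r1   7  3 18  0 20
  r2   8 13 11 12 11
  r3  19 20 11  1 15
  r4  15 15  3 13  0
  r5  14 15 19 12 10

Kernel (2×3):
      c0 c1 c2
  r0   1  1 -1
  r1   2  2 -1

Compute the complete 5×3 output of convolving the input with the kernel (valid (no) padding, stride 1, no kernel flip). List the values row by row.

20 80 19
23 57 33
77 73 21
85 53 29
66 61 68

Output[0,0]: The receptive field on the input at this output position is [19 19 20 / 7 3 18]. Elementwise product with the kernel and sum: 19·1 + 19·1 + 20·-1 + 7·2 + 3·2 + 18·-1.
Output[0,1]: The receptive field on the input at this output position is [19 20 1 / 3 18 0]. Elementwise product with the kernel and sum: 19·1 + 20·1 + 1·-1 + 3·2 + 18·2 + 0·-1.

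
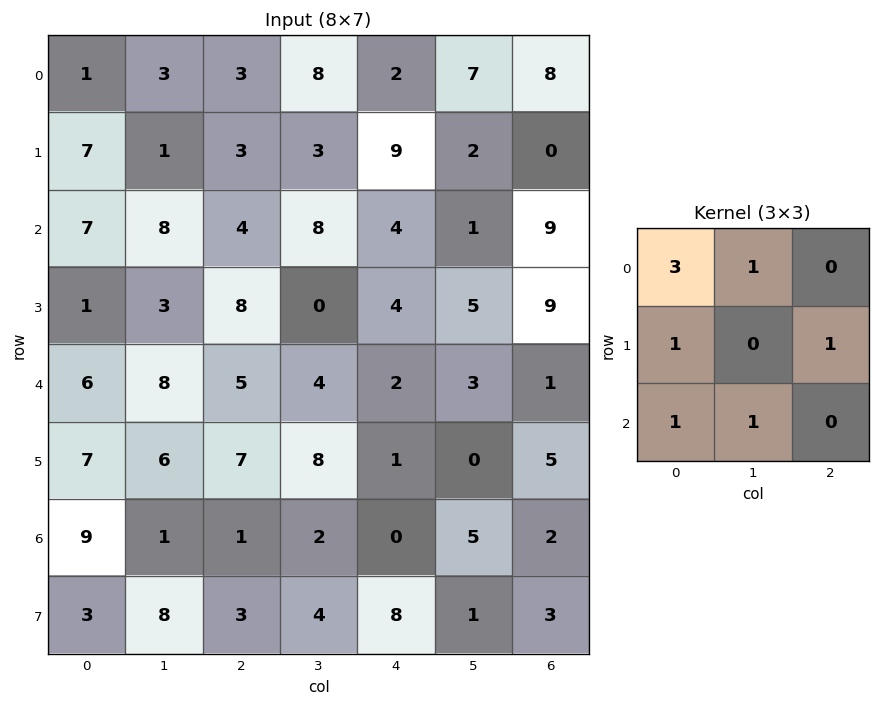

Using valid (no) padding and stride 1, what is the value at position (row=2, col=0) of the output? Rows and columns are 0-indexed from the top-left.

52

The receptive field on the input at this output position is [7 8 4 / 1 3 8 / 6 8 5]. Elementwise product with the kernel and sum: 7·3 + 8·1 + 1·1 + 8·1 + 6·1 + 8·1.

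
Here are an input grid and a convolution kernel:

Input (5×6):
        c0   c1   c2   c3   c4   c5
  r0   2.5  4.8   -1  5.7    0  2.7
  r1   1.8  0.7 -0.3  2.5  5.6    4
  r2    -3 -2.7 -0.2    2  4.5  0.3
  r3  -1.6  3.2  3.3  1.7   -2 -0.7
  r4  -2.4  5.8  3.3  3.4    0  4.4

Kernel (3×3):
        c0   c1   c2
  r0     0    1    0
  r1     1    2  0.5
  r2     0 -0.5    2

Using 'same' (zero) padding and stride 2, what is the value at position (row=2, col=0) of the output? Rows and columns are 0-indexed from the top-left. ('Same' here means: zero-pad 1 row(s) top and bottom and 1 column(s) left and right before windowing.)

The receptive field on the zero-padded input at this output position is [0 -1.6 3.2 / 0 -2.4 5.8 / 0 0 0]. Elementwise product with the kernel and sum: -1.6·1 + 0·1 + -2.4·2 + 5.8·0.5 + 0·-0.5 + 0·2.

-3.5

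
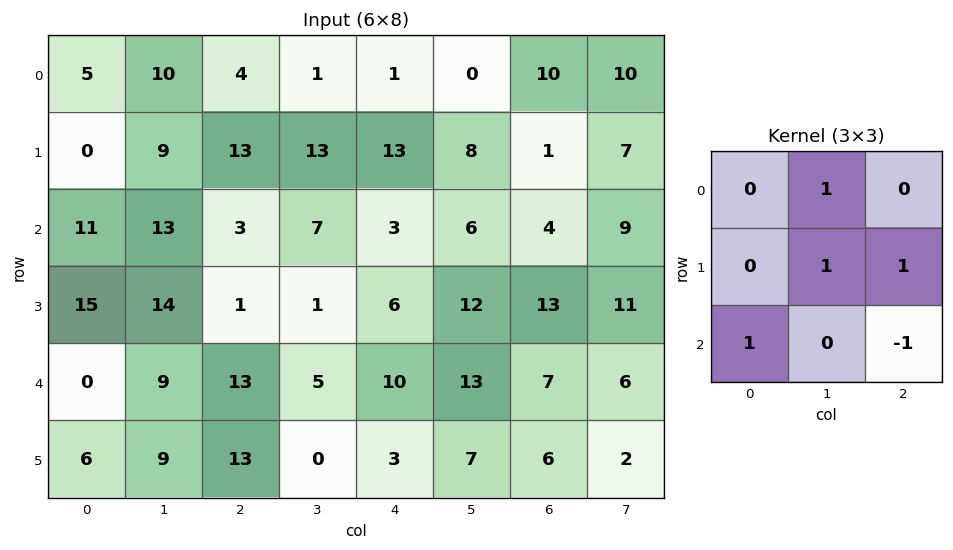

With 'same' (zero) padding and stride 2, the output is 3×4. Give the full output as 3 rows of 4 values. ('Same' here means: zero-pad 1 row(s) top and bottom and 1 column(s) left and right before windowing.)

6 1 6 21
10 36 11 15
15 28 22 31

Output[0,0]: The receptive field on the zero-padded input at this output position is [0 0 0 / 0 5 10 / 0 0 9]. Elementwise product with the kernel and sum: 0·1 + 5·1 + 10·1 + 0·1 + 9·-1.
Output[0,1]: The receptive field on the zero-padded input at this output position is [0 0 0 / 10 4 1 / 9 13 13]. Elementwise product with the kernel and sum: 0·1 + 4·1 + 1·1 + 9·1 + 13·-1.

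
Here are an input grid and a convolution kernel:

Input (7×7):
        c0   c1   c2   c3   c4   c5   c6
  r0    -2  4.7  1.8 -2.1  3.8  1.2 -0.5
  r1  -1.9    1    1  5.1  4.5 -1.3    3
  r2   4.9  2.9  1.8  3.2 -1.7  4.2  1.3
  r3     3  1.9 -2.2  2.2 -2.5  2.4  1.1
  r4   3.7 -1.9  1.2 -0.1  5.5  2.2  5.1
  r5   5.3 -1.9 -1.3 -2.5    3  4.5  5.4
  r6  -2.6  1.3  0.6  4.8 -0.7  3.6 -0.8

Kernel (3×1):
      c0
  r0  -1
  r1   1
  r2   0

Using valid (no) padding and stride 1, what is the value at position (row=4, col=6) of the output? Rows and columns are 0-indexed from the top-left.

0.3

The receptive field on the input at this output position is [5.1 / 5.4 / -0.8]. Elementwise product with the kernel and sum: 5.1·-1 + 5.4·1.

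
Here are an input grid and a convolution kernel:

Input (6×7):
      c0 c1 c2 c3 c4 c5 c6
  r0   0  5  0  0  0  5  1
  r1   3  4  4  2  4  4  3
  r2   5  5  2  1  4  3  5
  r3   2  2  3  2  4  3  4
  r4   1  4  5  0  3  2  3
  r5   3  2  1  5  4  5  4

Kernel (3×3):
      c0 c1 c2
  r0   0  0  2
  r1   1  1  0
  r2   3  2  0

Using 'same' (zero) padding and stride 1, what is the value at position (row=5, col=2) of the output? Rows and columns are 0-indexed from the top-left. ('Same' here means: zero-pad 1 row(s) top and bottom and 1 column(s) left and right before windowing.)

The receptive field on the zero-padded input at this output position is [4 5 0 / 2 1 5 / 0 0 0]. Elementwise product with the kernel and sum: 0·2 + 2·1 + 1·1 + 0·3 + 0·2.

3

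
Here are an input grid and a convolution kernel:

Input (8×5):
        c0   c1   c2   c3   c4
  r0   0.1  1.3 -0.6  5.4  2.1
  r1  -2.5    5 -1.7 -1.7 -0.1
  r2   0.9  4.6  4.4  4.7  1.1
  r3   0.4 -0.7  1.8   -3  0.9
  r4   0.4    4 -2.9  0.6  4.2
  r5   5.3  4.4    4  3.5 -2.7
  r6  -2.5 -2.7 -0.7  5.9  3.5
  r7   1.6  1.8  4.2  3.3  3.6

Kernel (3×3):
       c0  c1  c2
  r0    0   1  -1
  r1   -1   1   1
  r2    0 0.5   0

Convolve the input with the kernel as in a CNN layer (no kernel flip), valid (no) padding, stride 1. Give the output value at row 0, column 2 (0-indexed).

The receptive field on the input at this output position is [-0.6 5.4 2.1 / -1.7 -1.7 -0.1 / 4.4 4.7 1.1]. Elementwise product with the kernel and sum: 5.4·1 + 2.1·-1 + -1.7·-1 + -1.7·1 + -0.1·1 + 4.7·0.5.

5.55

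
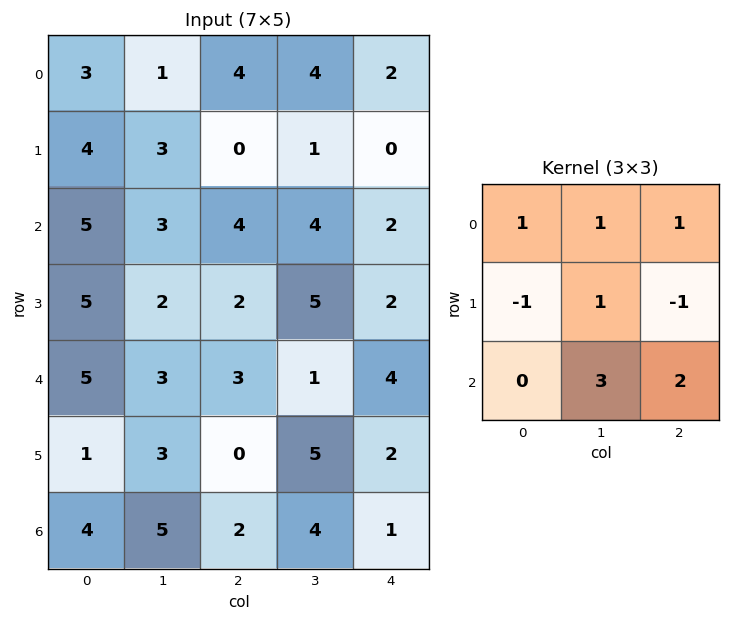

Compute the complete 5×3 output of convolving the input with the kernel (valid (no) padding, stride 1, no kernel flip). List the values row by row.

24 25 27
11 17 18
22 17 22
13 18 22
32 13 25

Output[0,0]: The receptive field on the input at this output position is [3 1 4 / 4 3 0 / 5 3 4]. Elementwise product with the kernel and sum: 3·1 + 1·1 + 4·1 + 4·-1 + 3·1 + 0·-1 + 3·3 + 4·2.
Output[0,1]: The receptive field on the input at this output position is [1 4 4 / 3 0 1 / 3 4 4]. Elementwise product with the kernel and sum: 1·1 + 4·1 + 4·1 + 3·-1 + 0·1 + 1·-1 + 4·3 + 4·2.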